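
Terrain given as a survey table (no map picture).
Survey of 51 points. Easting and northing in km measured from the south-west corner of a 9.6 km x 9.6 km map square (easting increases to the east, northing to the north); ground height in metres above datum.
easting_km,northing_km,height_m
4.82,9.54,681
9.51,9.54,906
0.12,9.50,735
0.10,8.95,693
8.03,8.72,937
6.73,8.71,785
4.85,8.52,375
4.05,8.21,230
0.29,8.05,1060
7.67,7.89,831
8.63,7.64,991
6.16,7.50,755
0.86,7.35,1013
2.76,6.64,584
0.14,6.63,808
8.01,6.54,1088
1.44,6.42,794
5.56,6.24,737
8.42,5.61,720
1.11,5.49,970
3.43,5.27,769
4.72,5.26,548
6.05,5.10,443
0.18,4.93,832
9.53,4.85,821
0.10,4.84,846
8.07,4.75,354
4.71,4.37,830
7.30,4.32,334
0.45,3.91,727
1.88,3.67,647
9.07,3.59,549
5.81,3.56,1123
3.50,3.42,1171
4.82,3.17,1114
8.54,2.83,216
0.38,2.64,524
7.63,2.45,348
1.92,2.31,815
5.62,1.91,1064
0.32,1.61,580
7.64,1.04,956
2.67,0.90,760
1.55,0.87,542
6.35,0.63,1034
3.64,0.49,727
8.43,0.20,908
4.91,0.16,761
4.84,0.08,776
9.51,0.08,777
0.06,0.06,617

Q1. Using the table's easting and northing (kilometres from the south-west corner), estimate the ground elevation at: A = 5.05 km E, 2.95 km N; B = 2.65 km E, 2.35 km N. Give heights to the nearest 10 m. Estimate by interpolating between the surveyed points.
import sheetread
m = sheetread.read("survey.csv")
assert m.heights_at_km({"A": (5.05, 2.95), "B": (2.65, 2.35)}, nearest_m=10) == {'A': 1050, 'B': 880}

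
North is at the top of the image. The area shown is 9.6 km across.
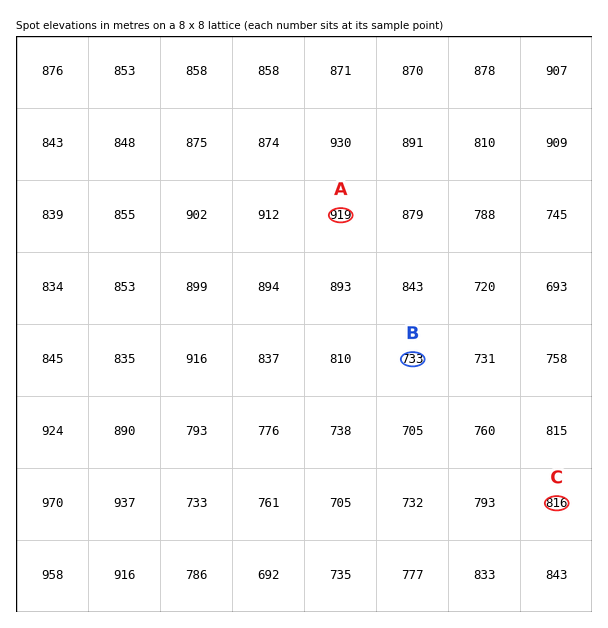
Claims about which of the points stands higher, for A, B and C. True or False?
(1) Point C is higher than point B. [True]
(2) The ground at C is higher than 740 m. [True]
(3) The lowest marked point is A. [False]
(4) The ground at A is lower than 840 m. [False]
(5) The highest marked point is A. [True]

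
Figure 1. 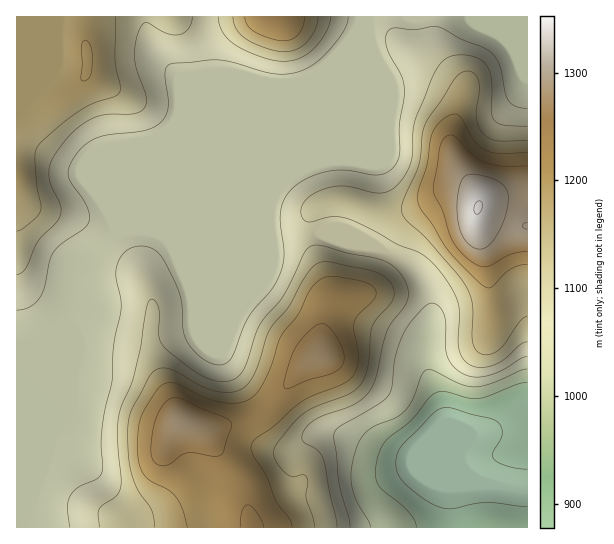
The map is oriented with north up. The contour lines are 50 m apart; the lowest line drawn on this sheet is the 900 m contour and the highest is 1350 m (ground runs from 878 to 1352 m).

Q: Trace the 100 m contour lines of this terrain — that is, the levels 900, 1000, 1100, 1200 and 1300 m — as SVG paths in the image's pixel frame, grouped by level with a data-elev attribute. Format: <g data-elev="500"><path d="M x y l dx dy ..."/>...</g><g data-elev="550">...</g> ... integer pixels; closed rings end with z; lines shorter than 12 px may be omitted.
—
<g data-elev="900"><path d="M527 507l-40-5-13 2-21 5-14-2-16-8-20-17-6-9-1-12 2-10 7-9 29-29 7-5 6-1 43 11 8 4 3 5 1 7-9 19 0 5 4 4 9 4 21 3"/></g><g data-elev="1000"><path d="M370 527l-2-6-11-20-5-15-1-17 5-20 5-11 7-8 9-5 20-8 9-7 7-11 8-22 3-6 3-1 4 0 30 14 14 3 15-3 29-13 8-2"/></g><g data-elev="1100"><path d="M337 527l-14-68-6-9-14-8-1-4 0-4 5-8 8-7 38-14 9-6 7-7 7-14 11-47 5-9 13-17 3-12-1-8-5-10-7-7-8-6-12-4-26-5-32-8-7 2-5 5-22 44-24 30-16 44-5 7-7 3-13 1-14-4-13-8-25-20-5-6-2-6 0-23-1-8-4-6-3-1-2 2-3 9-5 36-7 31-13 29-3 12 0 21 3 39 0 9-5 10-13 8-4 4-1 5 1 13"/><path d="M17 274l4-1 4-3 13-28 18-19 4-8 0-10-9-20-2-12 3-14 11-16 14-14 16-11 13-4 29-1 7-3 3-4 1-11-9-25-2-13 1-19 6-13 3-2 2 0 18 10 13 2 5-2 5-4 3-6 1-6"/><path d="M527 126l-24-1-5-2-4-4-3-8 0-33-3-9-5-7-6-4-8-3-11 0-8 2-10 8-9 16-17 42-1 31-2 9-5 11-8 10-8 7-9 2-35-7-19 2-12 5-7 5-6 7-1 6 1 7 5 4 26-5 9 0 9 3 24 11 22 13 22 9 11 7 16 19 11 20 3 14-1 36 4 9 7 7 11 3 14-3 11-7 15-14 6-2"/><path d="M218 17l1 8 4 8 12 12 27 12 21 4 16-3 14-8 13-17 3-8 2-8"/></g><g data-elev="1200"><path d="M292 527l-2-8-15-19-9-25-13-20-2-5 0-5 5-7 18-12 27-24 12-6 30-12 10-9 4-8 1-9-4-28 0-8 5-8 14-13 3-7-2-7-11-5-32-6-8 2-8 5-7 10-10 22-17 22-10 29-9 19-6 9-7 6-14 3-17-1-15-5-22-12-10-2-8 1-7 7-12 19-4 12-2 23 1 18 3 8 5 7 22 12 7 7 6 12 6 18"/><path d="M527 153l-28 1-13-4-12-9-15-25-4-2-5 1-11 8-6 10-6 32-8 24-2 9 4 11 12 16 15 25 25 26 12 11 4 1 4-2 11-12 9-6 14-4"/><path d="M82 81l3 0 4-3 3-8 0-20-2-6-4-4-3 1-2 5 1 19-1 13z"/><path d="M245 17l2 8 7 6 15 7 14 3 8-2 8-5 4-8 2-9"/></g><g data-elev="1300"><path d="M476 249l6 0 4-2 11-12 8-20 3-20-3-8-8-6-14-5-13-2-6 3-4 8-3 14 0 16 2 13 4 10 6 7z"/><path d="M527 222l-3 1-2 3 3 3 2 0"/></g>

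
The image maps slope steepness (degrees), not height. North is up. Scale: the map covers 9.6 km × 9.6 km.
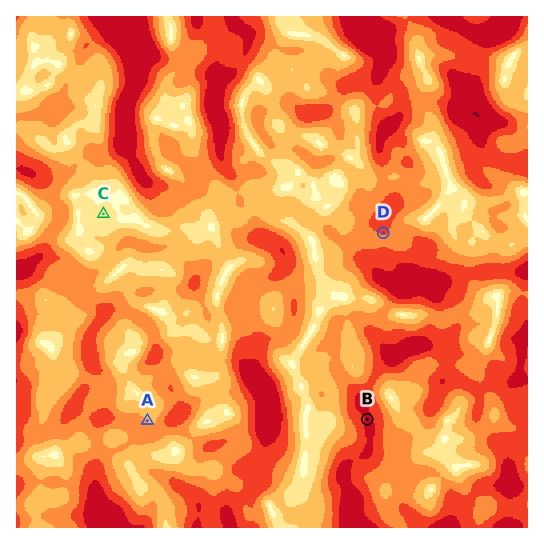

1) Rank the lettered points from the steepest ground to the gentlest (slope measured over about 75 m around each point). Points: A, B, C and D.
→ B D A C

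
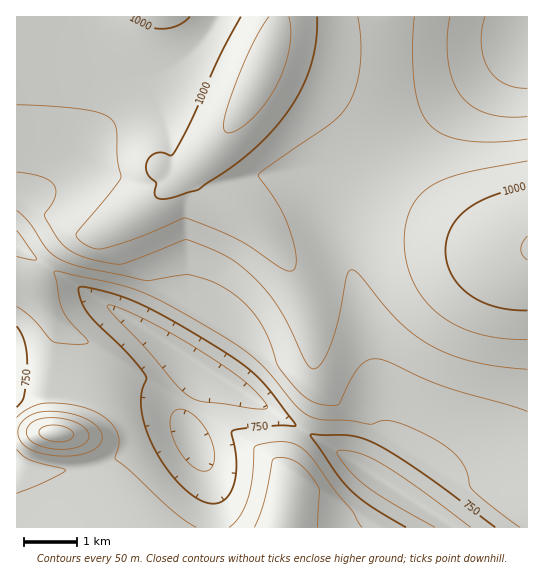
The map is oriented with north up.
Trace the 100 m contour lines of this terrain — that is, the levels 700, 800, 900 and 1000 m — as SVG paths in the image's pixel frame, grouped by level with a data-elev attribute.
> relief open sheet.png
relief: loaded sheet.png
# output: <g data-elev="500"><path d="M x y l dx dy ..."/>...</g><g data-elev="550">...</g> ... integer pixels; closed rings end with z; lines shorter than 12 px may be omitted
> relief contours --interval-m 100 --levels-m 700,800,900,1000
<g data-elev="700"><path d="M435 527l-45-25-24-16-19-18-8-11-2-6 6-1 12 2 24 10 38 25 54 40"/><path d="M199 470l-7-4-7-7-12-20-2-9-1-9 2-7 5-4 8 0 10 6 10 11 6 13 3 14-1 11-6 6z"/><path d="M255 409l-53-7-13-6-12-11-32-38-31-32-7-10 4 0 10 4 37 17 33 19 39 25 24 20 10 11 4 6-3 2z"/></g><g data-elev="800"><path d="M196 527l-23-16-42-39-15-13 3-16-1-9-7-11-10-8-11-6-13-3-30-3-16 4-14 10"/><path d="M362 527l-9-16-18-20-26-37-14-10-14-2-19 2-8 3-2 30-4 21-8 17-11 12"/><path d="M17 449l6 7 7 4 36 10-18 11-31 13"/><path d="M17 306l15 12 21 23 13 3 17 0 4-1 1-2-19-20-7-12-8-38 63 13 30 10 51 27 48 30 21 20 30 35 12 10 12 4 28 1 21 3 12-3 11 0 21 8 25 13 13 9 10 11 5 11 3 13 3 4 47 37"/><path d="M17 231l20 28-4 1-16-4"/><path d="M527 88l-12-1-11-4-9-6-7-8-4-11-3-13 1-15 3-13"/></g><g data-elev="900"><path d="M51 449l16 0 13-3 7-5 2-4-1-4-9-9-16-5-20-1-12 5-3 4-2 4 3 8 8 6z"/><path d="M17 172l24 5 8 3 5 5 2 5-1 7-10 17 0 3 17 26 7 7 10 5 23 7 20 2 64-24 28 10 20 11 21 18 18 20 14 23 18 38 6 8 4 1 6-5 9-17 8-28 9-42 2-5 2-2 4 1 6 5 24 30 14 16 15 13 16 10 20 10 23 7 25 4 29 3"/><path d="M527 139l-33 3-29-2-22-5-13-10-10-16-5-23-2-33 1-36"/></g><g data-elev="1000"><path d="M527 186l-37 11-13 6-11 7-9 9-6 10-4 10-2 11 2 12 4 12 8 11 10 9 12 7 14 6 16 3 16 0"/><path d="M130 17l15 9 17 3 16-4 12-8"/><path d="M241 17l-21 38-28 64-18 34-4 3-7-3-6 0-6 3-4 5 0 10 2 6 7 6-1 11 3 4 12 0 29-9 44-31 31-29 20-27 13-27 8-29 2-29"/></g>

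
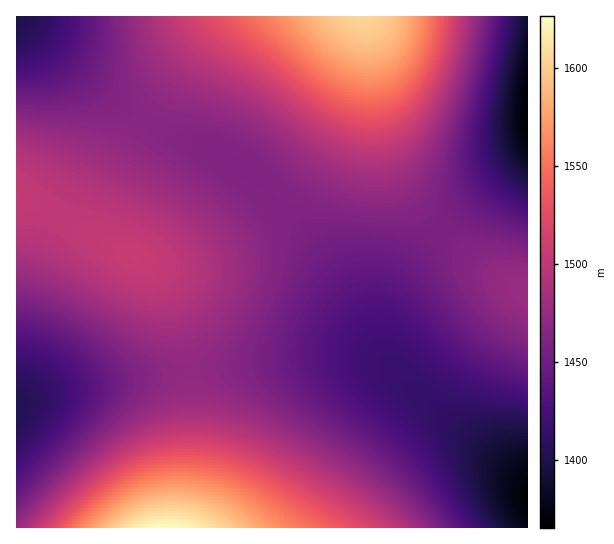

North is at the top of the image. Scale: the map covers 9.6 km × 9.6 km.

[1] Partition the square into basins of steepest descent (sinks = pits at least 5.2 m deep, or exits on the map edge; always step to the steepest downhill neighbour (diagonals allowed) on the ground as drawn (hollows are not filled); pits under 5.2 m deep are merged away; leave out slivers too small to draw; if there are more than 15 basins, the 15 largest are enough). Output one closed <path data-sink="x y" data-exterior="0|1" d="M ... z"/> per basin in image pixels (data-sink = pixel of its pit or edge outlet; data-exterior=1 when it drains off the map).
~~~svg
<path data-sink="527 499" data-exterior="1" d="M365 16l-2 1 0 13-6 25-12 34-24 45-22 31-49 47-47 36-32 15-26 0 12 8 14 22 12 38 5 31 4 48 0 40-4 47-6 31 346-1 0-233-35-19-31-23-29-27-29-39-11-21-10-36-12-90z"/><path data-sink="527 110" data-exterior="1" d="M362 16l-137 1-14 13-24 28-43 65-21 42-16 37-6 21 3 14 13 11 25 13 21 3 20-5 14-7 44-32 58-55 30-44 26-56 8-35z"/><path data-sink="17 409" data-exterior="1" d="M17 199l-1 328 165 1 4-15 6-40 1-63-7-65-6-30-8-22-8-15-13-13-81-44z"/><path data-sink="17 17" data-exterior="1" d="M226 16l-209 0-1 182 31 13 62 32-8-14 3-19 11-28 21-44 43-69 18-24z"/>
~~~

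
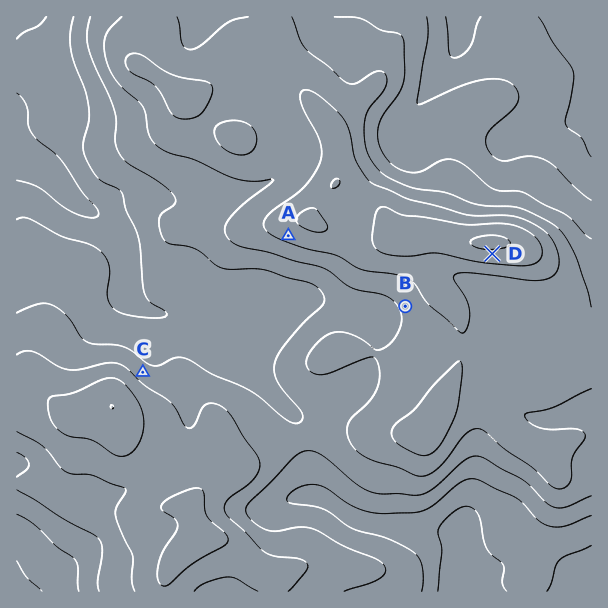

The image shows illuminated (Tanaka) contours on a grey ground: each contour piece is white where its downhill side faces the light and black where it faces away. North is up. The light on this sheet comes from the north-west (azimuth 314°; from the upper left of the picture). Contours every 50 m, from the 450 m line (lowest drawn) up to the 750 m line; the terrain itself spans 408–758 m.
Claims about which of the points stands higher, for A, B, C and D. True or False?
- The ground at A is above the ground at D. False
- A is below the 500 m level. False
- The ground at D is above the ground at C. True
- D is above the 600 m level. True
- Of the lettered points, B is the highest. False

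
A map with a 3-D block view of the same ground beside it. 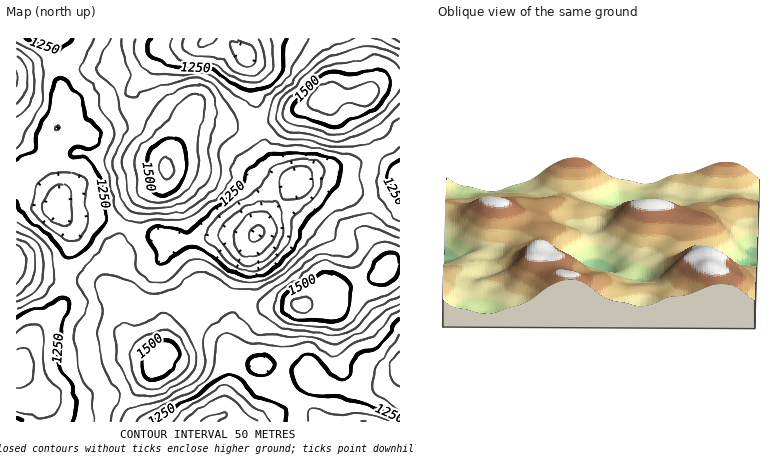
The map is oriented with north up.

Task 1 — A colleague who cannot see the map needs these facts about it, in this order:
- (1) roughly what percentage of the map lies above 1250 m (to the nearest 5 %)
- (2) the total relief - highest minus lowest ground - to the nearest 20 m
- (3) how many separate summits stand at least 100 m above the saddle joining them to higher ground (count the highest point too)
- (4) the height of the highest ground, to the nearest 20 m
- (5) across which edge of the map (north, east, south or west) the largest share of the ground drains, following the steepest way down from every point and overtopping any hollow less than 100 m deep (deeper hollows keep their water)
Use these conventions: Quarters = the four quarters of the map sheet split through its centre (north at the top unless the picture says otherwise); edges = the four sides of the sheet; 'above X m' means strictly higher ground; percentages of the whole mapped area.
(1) Ground above 1250 m makes up about 70 % of the sheet.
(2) Highest minus lowest: about 540 m of relief.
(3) Counting only tops that stand 100 m proud, the map has 6 summits.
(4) The highest point reaches roughly 1580 m.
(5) The largest share of the runoff leaves by the western edge.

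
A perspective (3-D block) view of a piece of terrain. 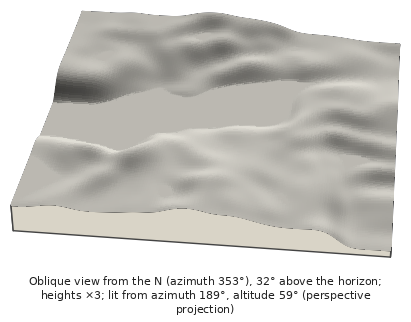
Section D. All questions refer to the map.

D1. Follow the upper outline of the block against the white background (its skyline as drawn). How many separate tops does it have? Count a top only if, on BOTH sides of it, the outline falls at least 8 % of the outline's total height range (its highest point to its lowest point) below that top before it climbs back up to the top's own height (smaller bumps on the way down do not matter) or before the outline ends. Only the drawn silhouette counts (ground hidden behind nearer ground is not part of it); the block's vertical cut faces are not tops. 1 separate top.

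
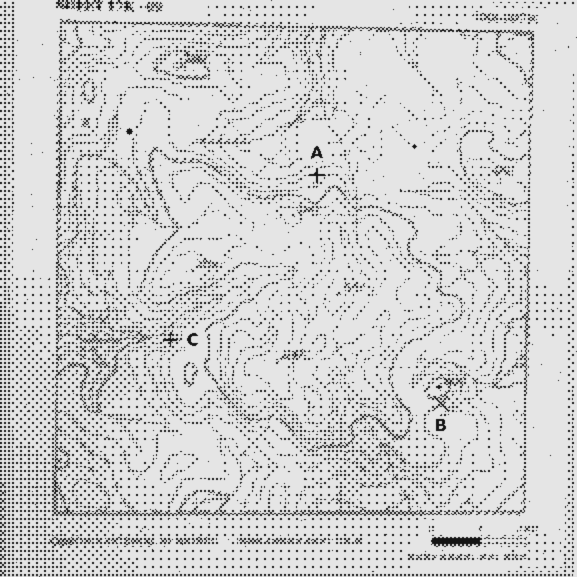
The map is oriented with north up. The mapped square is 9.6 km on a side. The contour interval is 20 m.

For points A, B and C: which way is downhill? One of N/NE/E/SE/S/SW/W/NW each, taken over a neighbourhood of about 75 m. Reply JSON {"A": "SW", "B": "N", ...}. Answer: {"A": "NW", "B": "SE", "C": "NW"}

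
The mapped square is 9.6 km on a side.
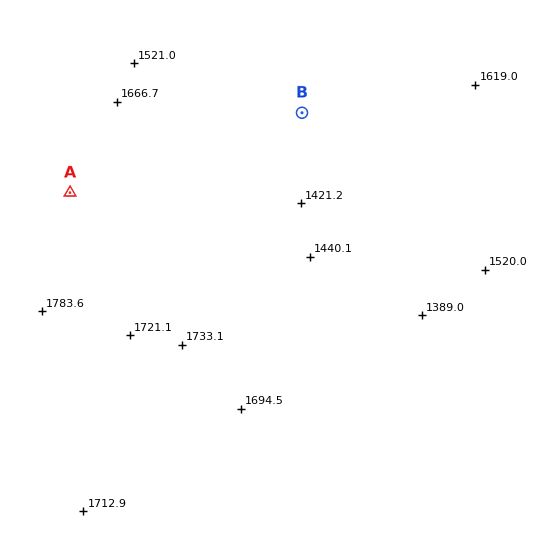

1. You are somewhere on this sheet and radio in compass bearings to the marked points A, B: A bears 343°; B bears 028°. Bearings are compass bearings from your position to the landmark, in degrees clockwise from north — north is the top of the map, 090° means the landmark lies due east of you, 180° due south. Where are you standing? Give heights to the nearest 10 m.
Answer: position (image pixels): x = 139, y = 419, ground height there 1730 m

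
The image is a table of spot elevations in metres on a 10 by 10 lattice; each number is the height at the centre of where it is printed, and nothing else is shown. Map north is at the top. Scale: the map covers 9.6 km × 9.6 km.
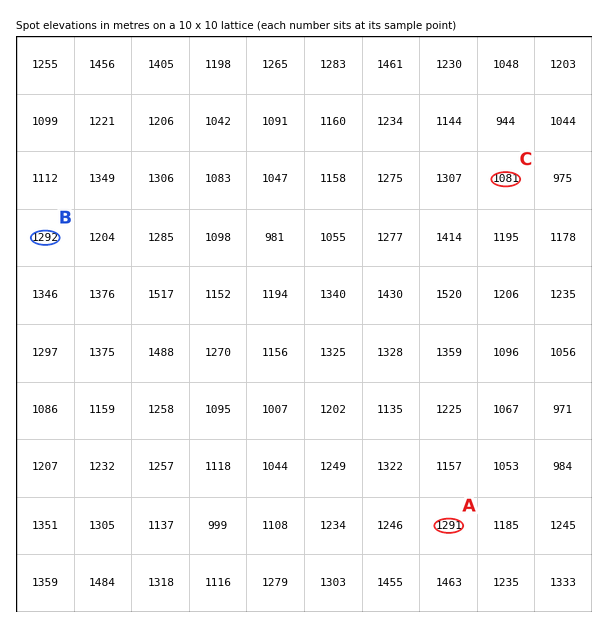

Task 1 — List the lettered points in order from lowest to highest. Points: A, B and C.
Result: C A B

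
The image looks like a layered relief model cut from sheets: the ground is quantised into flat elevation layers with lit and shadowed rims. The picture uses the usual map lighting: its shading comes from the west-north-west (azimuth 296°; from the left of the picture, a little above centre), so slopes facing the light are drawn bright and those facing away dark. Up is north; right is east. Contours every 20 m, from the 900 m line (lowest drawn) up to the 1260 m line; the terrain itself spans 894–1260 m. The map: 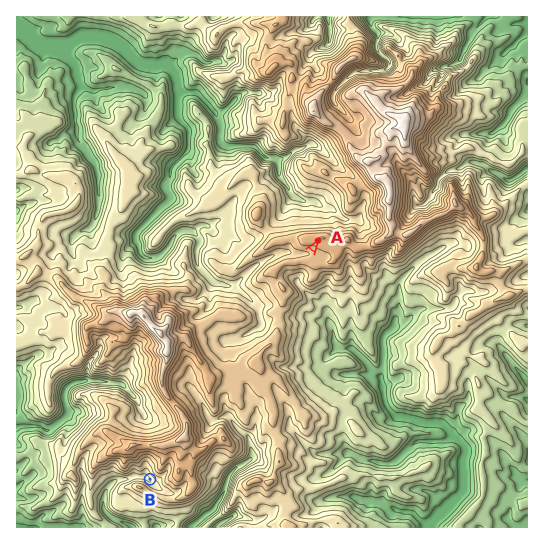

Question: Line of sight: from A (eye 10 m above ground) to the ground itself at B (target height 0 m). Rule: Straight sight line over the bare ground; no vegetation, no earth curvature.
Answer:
no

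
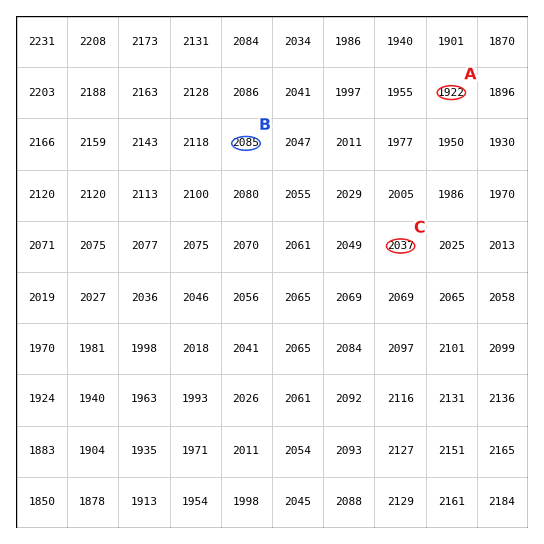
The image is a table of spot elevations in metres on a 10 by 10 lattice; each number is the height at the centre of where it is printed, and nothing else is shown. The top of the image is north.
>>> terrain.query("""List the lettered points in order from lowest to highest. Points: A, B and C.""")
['A', 'C', 'B']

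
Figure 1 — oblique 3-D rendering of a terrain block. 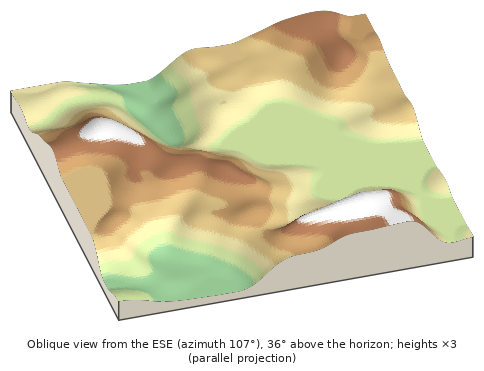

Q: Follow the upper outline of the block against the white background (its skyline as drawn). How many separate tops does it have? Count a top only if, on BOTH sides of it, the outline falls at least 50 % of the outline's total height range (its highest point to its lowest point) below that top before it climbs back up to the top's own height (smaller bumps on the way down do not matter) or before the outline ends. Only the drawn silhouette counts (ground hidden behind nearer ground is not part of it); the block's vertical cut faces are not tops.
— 0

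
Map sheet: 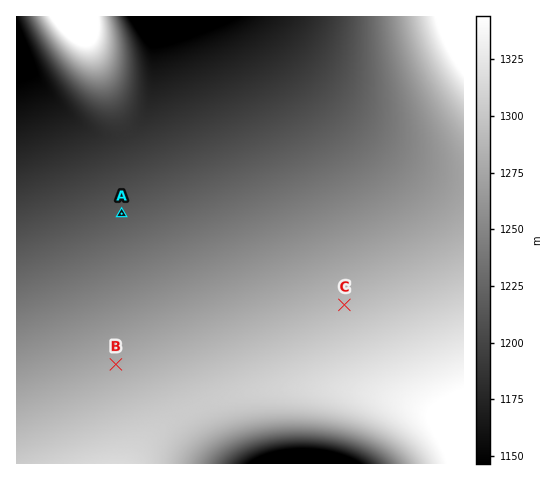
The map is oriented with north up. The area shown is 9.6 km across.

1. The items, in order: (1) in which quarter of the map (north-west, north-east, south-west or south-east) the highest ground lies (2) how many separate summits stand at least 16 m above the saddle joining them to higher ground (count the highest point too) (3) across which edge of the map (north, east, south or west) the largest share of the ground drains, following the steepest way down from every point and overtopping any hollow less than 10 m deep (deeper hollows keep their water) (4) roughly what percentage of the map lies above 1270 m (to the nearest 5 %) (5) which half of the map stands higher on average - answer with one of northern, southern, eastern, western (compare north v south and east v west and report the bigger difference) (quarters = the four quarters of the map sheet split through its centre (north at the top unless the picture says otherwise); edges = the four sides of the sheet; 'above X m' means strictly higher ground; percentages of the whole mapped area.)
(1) The highest point lies in the north-west quarter of the map.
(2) Counting only tops that stand 16 m proud, the map has 3 summits.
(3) The largest share of the runoff leaves by the northern edge.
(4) About 40 % of the map lies above 1270 m.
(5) On average the southern half of the map is the higher ground.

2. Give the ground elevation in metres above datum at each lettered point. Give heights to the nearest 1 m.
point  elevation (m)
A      1217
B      1279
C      1291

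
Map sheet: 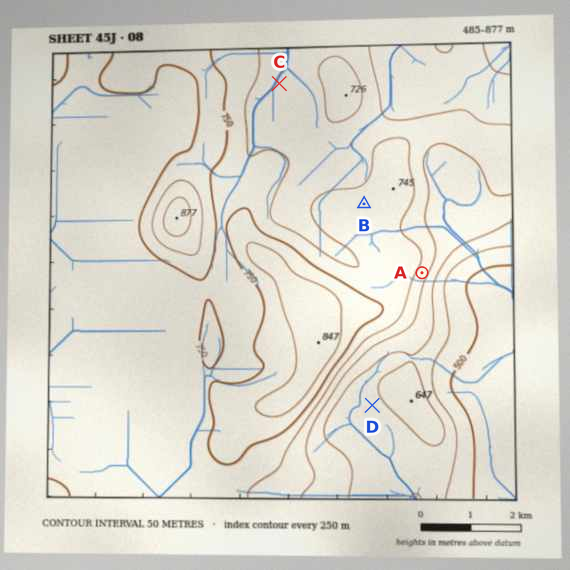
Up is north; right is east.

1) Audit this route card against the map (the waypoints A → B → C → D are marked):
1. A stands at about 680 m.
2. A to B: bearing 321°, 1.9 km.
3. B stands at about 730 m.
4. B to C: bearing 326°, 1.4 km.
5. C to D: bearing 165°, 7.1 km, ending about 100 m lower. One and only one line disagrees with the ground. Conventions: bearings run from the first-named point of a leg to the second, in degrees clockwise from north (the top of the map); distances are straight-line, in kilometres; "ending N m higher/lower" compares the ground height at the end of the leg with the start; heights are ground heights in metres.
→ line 4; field distance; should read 3.2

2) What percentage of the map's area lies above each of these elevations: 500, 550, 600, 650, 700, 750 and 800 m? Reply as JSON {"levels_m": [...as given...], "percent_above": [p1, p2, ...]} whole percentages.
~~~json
{"levels_m": [500, 550, 600, 650, 700, 750, 800], "percent_above": [95, 92, 86, 75, 61, 16, 5]}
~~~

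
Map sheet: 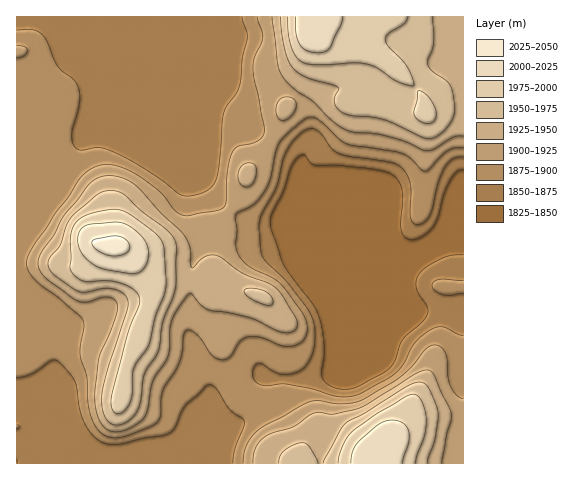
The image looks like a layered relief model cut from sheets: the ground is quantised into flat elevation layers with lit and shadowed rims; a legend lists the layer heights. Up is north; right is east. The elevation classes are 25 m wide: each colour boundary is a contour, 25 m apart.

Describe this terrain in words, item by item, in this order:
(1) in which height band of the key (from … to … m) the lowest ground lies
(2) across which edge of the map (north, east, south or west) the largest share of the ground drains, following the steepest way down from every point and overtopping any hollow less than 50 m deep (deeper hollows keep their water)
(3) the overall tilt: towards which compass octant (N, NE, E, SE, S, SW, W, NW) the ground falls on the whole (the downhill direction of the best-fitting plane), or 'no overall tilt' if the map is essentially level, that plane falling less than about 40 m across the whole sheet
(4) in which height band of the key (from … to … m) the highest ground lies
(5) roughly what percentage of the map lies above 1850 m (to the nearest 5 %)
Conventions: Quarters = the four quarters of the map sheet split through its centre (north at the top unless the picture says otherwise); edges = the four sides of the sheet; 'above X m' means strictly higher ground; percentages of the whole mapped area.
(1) The lowest point is somewhere between 1825 and 1850 m.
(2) Most of the ground drains across the eastern edge.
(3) There is no overall tilt: the best-fitting plane is nearly level.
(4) The highest point is somewhere between 2025 and 2050 m.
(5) Ground above 1850 m makes up about 85 % of the sheet.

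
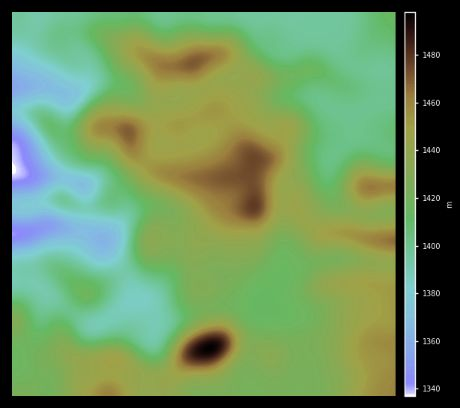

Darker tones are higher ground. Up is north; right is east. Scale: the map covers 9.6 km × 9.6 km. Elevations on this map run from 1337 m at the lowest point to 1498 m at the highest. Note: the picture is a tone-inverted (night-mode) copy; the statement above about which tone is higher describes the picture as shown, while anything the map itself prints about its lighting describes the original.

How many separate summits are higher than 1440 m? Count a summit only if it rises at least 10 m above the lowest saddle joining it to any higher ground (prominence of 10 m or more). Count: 5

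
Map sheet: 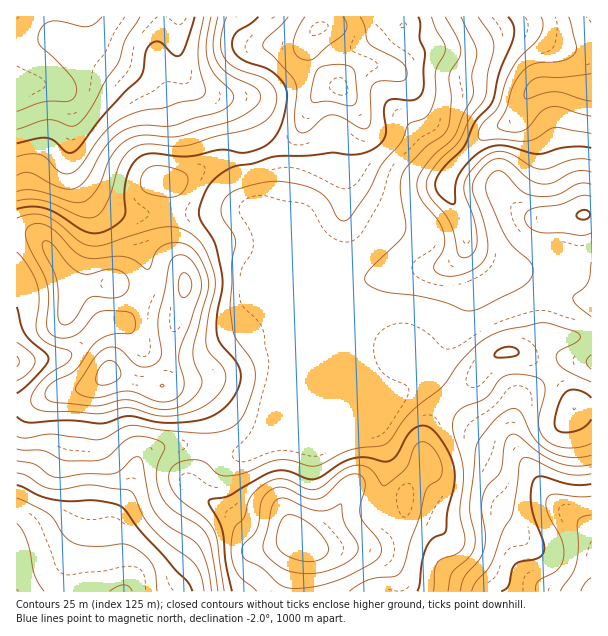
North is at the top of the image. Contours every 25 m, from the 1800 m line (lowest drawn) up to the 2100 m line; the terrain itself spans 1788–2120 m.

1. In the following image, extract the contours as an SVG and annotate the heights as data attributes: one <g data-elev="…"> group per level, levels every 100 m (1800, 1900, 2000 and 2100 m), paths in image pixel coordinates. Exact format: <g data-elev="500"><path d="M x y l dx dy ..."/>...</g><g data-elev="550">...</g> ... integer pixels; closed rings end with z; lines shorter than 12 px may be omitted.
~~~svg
<g data-elev="1800"><path d="M581 591l4-8 6-5"/><path d="M591 101l-33-9-12 1-19 6-2-1-1-3 4-11 9-6 26-1 28-3"/></g><g data-elev="1900"><path d="M472 591l4-9 15-18 12-33 9-15 5-28 2-23 3-6 3-2 6 2 24 11 12 4 12 1 12-1"/><path d="M17 473l9 2 15 10 10 4 12 0 27-4 41 6 4 6 8 19 9 12 13 13 24 17 6 7 6 11 3 15"/><path d="M591 160l-9-1-9 0-24 9-7 1-9-2-18-11-11-4-10 0-9 5-15 16-5 7-1 6 1 9 10 30 2 12 0 9-3 6-4 4-6 2-5-2-8-32-6-9-16-19-2-7-1-6 3-9 8-10 22-23 11-23 13-16 2-6 3-22 5-21 1-9-3-9-13-18"/><path d="M204 17l-6 36 1 15 6 21 0 4-2 4-5 2-19 4-15 5-23 3-21 8-16 13-23 33-10 8-6 1-6-3-12-13-6-3-11-1-13 3"/></g><g data-elev="2000"><path d="M417 591l3-7 2-23 4-13 6-9 11-5 3-3 1-19 8-33-2-15-7-17-12-16-5-4-6-1-6 1-6 4-15 25-7 5-6 0-18-4-12 1-11 5-21 14-7 2-8-1-19-7-12 0-12 5-35 20-18 4-1 4 10 17 4 10 3 32 6 28"/><path d="M17 417l6 4 7 2 38-3 34 3 27-7 29 6 19 1 18-2 12-3 11-5 9-7 11-17 3-15-4-11-16-19-4-9 0-20 5-25 1-11-8-34-16-29 1-9 6-16 5-8 7-7 10-7 8-3 16-2 26-8 30 0 25-3 15 2 11-1 10-3 9-5 6-6 2-6-2-23 2-9 7-3 21 1 6-4 3-6 2-37-5-14 0-15-2-7"/><path d="M591 398l-5-5-8-3-6 0-6 2-4 4-4 9-3 20 1 4 4 3 10 0 13-4 8-9"/><path d="M496 357l19-1 3-2 1-3-6-4-9 0-9 6-1 3z"/><path d="M17 307l4 19 4 7 6 8 14 12 4 6-3 6-8 9-12 13-9 6"/><path d="M580 219l5 0 4-1 1-3-1-3-5-2-5 2-3 4z"/><path d="M258 17l-22 16-3 6-1 6 2 6 5 6 7 5 24 8 9 8 7 9 1 12-4 21-6 14-8 9-11 6-13 4-23-3-33 6-36-3-12 3-8 8-6 13-3 14 1 19-1 6-8 9-15 8-9 0-8-2-27-17-12-6-13-1-15 2"/></g><g data-elev="2100"><path d="M304 561l10 0 9-3 5-6 0-7-8-12-10-9-14-8-9-1-5 4-3 8-3 12 1 7 4 5 6 5z"/><path d="M98 384l10 0 11-6 2-3-1-4-6-9-7-1-6 5-5 12z"/><path d="M182 297l3 1 3-3 4-8-2-9-5-5-4 2-3 7 1 9z"/></g>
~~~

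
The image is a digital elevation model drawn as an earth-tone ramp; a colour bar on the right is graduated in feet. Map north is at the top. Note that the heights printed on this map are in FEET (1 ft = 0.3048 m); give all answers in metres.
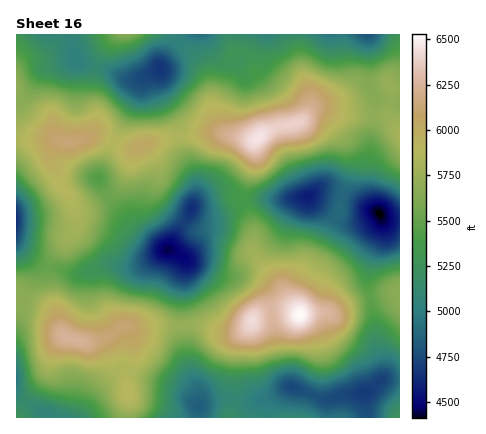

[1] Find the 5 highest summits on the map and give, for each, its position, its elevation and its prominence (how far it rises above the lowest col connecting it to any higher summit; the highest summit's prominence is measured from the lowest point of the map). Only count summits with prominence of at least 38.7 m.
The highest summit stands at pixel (300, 314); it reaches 1990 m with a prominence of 645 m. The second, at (258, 138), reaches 1972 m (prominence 293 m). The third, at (252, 320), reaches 1963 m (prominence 48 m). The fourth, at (80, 340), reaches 1904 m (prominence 159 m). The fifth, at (68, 142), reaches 1871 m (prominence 91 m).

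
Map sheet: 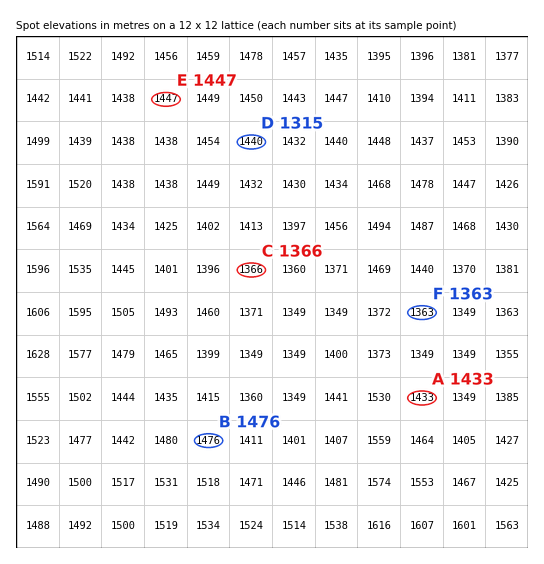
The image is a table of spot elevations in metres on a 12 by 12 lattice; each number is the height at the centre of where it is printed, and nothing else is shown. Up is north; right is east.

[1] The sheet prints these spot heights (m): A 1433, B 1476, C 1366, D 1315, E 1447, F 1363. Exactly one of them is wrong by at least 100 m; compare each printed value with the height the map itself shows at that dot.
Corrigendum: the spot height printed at D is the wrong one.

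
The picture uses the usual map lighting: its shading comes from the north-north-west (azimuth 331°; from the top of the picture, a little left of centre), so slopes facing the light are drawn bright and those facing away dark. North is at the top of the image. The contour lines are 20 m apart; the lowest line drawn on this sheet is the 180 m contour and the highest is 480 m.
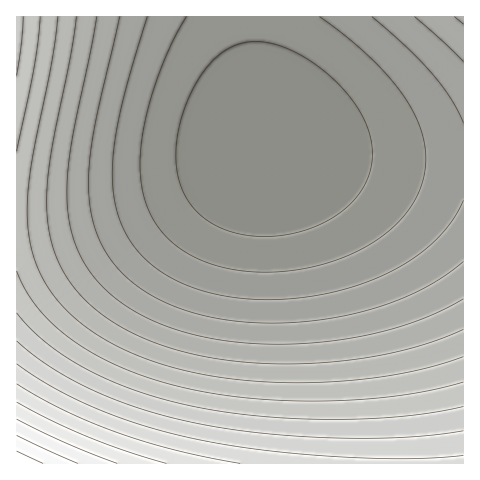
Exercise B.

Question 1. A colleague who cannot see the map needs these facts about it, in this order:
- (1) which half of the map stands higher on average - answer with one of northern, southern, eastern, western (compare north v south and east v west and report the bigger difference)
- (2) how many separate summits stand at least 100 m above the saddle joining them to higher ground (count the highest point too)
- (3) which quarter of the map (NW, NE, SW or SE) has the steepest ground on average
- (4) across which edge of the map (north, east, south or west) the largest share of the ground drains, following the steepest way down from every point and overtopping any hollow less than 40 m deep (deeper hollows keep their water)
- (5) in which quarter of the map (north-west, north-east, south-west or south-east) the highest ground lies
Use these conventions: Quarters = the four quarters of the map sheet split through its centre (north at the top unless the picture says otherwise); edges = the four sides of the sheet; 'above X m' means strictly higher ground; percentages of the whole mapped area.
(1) On average the southern half of the map is the higher ground.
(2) There is 1 summit with 100 m or more of prominence.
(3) Slopes are steepest in the south-west quarter.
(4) Drainage is mainly to the north: more ground falls towards that edge than towards any other.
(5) The highest point lies in the south-west quarter of the map.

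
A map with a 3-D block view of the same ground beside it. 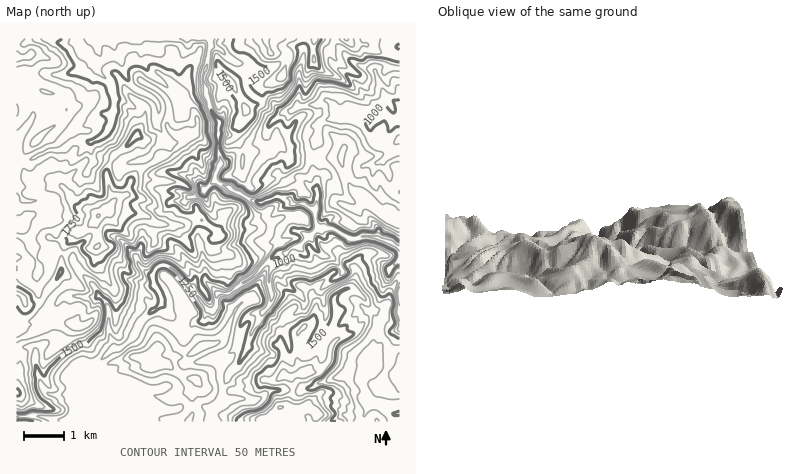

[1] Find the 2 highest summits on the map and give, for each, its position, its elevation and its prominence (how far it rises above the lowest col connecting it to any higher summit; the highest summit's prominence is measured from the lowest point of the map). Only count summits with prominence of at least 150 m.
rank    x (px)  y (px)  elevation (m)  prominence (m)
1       98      216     1904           1020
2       280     408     1703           401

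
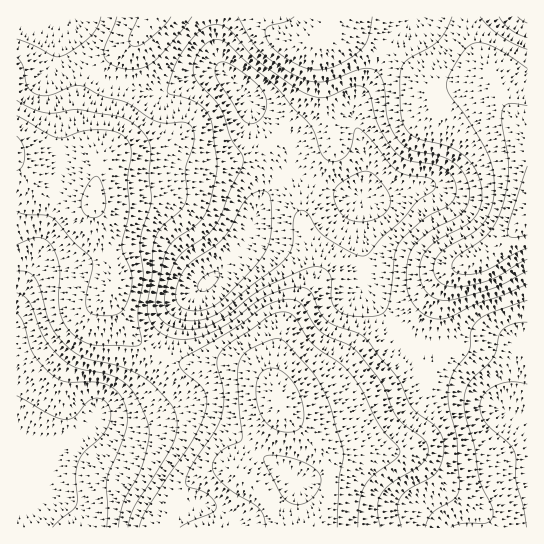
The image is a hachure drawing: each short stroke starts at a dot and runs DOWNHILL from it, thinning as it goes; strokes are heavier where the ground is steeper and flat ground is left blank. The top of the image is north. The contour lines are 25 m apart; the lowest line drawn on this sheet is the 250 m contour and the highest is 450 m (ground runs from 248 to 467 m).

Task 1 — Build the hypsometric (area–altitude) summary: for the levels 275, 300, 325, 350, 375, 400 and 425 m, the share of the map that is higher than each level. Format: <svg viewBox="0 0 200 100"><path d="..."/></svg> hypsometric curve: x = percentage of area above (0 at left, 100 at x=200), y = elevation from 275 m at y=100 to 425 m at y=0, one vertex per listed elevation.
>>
<svg viewBox="0 0 200 100"><path d="M184 100l-26-17-26-16-30-17-29-17-29-16-28-17"/></svg>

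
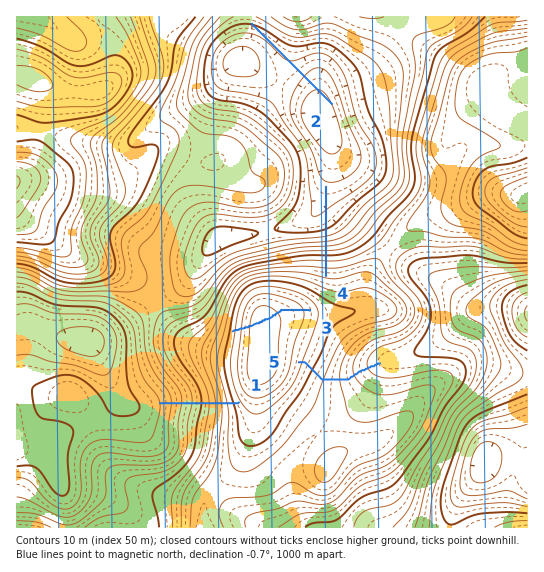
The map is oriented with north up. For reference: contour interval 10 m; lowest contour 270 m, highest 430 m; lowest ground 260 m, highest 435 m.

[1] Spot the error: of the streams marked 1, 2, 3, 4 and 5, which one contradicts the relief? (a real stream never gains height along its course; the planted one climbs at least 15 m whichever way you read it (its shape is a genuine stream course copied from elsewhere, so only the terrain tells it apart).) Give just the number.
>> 3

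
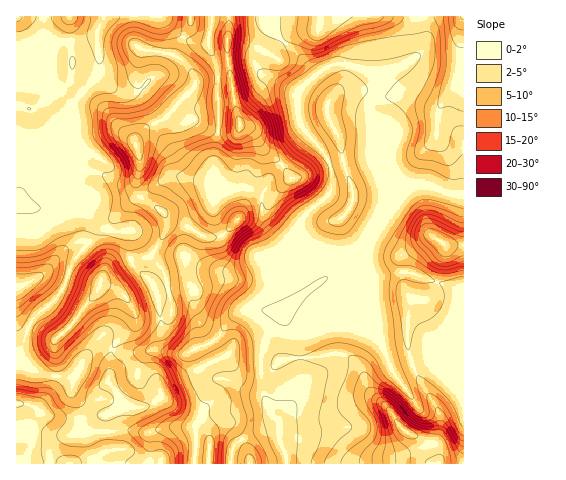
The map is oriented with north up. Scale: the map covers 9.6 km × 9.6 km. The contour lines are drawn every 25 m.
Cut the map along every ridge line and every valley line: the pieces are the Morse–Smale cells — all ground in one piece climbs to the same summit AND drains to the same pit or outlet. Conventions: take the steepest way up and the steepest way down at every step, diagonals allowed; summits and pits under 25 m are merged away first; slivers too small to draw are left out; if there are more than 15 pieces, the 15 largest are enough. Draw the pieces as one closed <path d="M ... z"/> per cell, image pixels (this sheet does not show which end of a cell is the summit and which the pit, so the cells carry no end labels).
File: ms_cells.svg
<path d="M173 113l-30 17-8 13 5 15 0 11-4 12 1 9 9 12 18 12 3 14-7 15-10 13-17 3-1 3 23 25 3 11 4 32 5 11 15 12 12-3 10 19 7 7 17 4 16 9 14 4 6 5-4-30 1-12 5-14 14-21 0-6 7-5 5 0 21 10 10 0 16-4 14-6 6-5 5-22-24-8-8 0-14 8-14-25-13-10-19 7-13 1-28-12-8-9-10-26 3-19-2-39 4-19-23-11-13-2z"/><path d="M463 291l-8 16-6 19 0 24-10 9-11 1-30 12-6-2-11-28-17-28-3-12-11 9-27 9-15-1-16-9-11 4-4 12-14 22-3 20 3 24 5 15 12 17 0 17 6 12 1 10 176 1z"/><path d="M160 16l-56 1-8 18 4 24-4 16-22 28-6 22-5 4-15 5-16 18-2 17-13 32 21 7 38-3 7 3 21 20 14 4 9-1 3 5 1 24 19-4 10-13 7-15-3-14-18-12-9-12-1-9 4-12 0-11-5-14 1-5 11-12 18-8 31-35-1-8-6-9-13-12 7-17z"/><path d="M194 350l-11 4-26-4-25 3-10 0-10-3-4 32 12 15 10 9-6 1-19 8-37 5-22-5-18-11-11-1-1 60 178 1 2-39 6-9 5-2 23-1 29-10 9 3-5-11-19-6-16-9-14-2-6-4z"/><path d="M428 185l-16 0-11 7-27 35-9 23-1 33-4 17 1 8 19 32 13 32 35-12 11-1 10-9 0-24 2-10 13-25 0-95-16-3z"/><path d="M343 64l-11 1-10 5-25 24 3 28 6 11 19 21 7 19 0 13-3 9-26 22-14 31 15 10 14 25 14-8 8 0 24 6 0-23 3-17 12-21 22-28-13-24-2-18-14-40 6-25 0-10-4-3z"/><path d="M463 16l-45 0-1 13 4 11-1 13-20 14-24 7 2 11-6 20 1 11 11 25 4 27 14 23 10-6 16 0 20 8 16 2z"/><path d="M265 16l-37 1-1 40 13 69-6 6-16 0-4 19 2 38 28-1 11 3 7 7 8-22 27-26 11-14-10-18-1-24-4-4-31-17-6-7 2-7 12-26z"/><path d="M91 217l3 7 0 10-3 7-17 18-14 34-29 28-8 21-5 19 25 13 21 4 11-2 11-20 8-8 8-2 10 4 6-9 17-19-1-11-8-14-8-7-18-7 10-13 20-11-1-27-25-4z"/><path d="M103 16l-58 0 0 27-6 13-6 8-17 0 1 138 13-33 2-17 16-18 15-5 5-4 6-22 22-28 4-15-4-25z"/><path d="M417 16l-151 0 0 4 6 9 38 38 5 7 21-10 14 1 28 8 22-6 20-14 1-13-4-11z"/><path d="M19 202l-3 0 1 159 14-40 29-28 14-34 14-15 6-10 0-10-3-7-11-11-9-1-33 3z"/><path d="M102 346l-8 2-8 8-9 19-4 3-30-4-23-13-3 0-1 42 16 3 17 10 19 4 37-5 19-8 6 0-22-25 4-32z"/><path d="M308 135l-11 15-23 22-12 23 0 15 5 11 23 26 13-30 26-22 3-9-2-22-7-13z"/><path d="M244 188l-28 1-2 3 0 24 9 19 12 11 24 10 13-1 16-7 1-4-22-23-5-11-1-14-6-5z"/>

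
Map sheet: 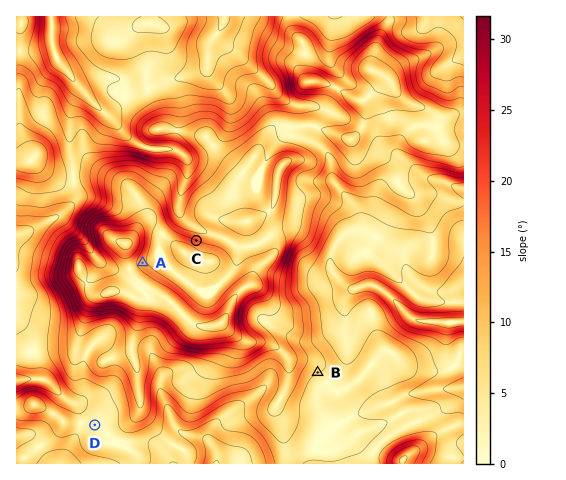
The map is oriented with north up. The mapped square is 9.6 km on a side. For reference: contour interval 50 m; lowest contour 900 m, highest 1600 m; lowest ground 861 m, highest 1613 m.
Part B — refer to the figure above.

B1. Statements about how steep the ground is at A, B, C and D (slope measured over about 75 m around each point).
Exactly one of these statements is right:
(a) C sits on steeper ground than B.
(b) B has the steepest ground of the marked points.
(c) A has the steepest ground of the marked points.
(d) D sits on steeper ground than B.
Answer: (a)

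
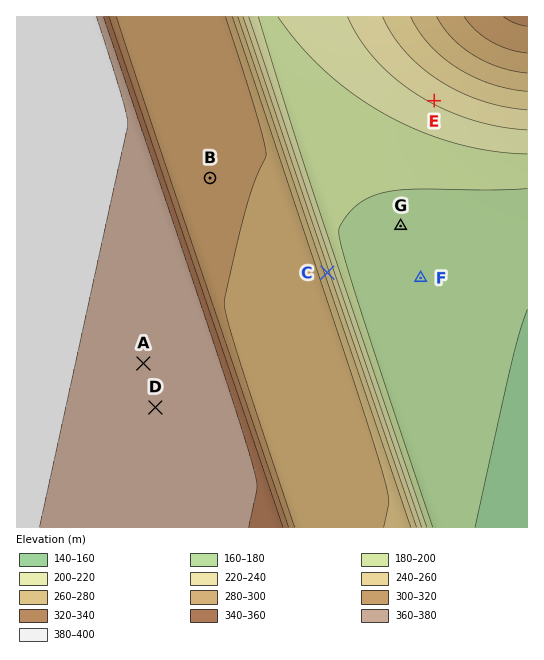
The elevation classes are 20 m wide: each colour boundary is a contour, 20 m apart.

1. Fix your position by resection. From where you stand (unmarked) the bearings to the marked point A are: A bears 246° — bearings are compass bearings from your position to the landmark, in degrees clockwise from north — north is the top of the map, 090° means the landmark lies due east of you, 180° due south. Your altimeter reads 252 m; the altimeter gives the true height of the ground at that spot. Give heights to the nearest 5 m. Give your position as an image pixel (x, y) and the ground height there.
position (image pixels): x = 329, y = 281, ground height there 250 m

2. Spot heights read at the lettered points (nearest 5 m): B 305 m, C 250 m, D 370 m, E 225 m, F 170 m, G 175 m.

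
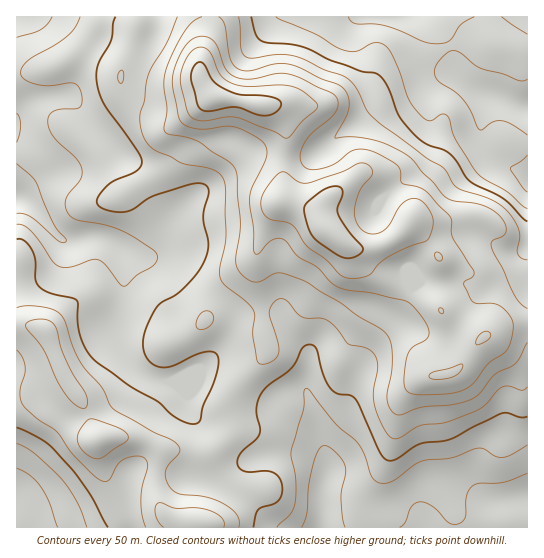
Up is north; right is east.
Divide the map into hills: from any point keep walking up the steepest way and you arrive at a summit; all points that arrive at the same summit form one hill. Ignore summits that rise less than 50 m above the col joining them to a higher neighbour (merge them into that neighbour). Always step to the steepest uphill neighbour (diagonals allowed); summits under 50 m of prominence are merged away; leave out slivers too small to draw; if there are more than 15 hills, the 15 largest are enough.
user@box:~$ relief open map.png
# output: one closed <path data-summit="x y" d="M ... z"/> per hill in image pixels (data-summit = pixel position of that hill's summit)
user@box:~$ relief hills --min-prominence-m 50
<path data-summit="330 233" d="M527 16l-100 0 21 26 7 28 4 9-6-4-16 1-20 15-38 14-10 11-32 20-23 19-8 2-23 0-24-4-18 0-34 34-24 20-14 16-6 12 0-14-14-20-16-31-37-41 37-31 3-5 3-22 17-36 4-18-143-1-1 266 13 1 10-3 12-7 10-15 3-9-1-9 7 1 16-4 13 0 10 3 11 9 3 6 1 39-7 32 2 16 9 20 11 11 14 7 21 3 14 14 0 10 4 7 13 7 50-2 23-10 17 0 14 4 6 6 5 15 7 23 0 14-2-6-8-8-28-5-32 5-9 9-1 23 4 9 13 17 15 13 248 0z"/><path data-summit="214 98" d="M426 16l-265 0-5 19-17 36-3 22-3 5-37 31 37 41 16 31 14 20 0 14 6-12 14-16 24-20 34-34 18 0 24 4 23 0 8-2 23-19 32-20 10-11 38-14 20-15 16-1 5 2-10-35z"/><path data-summit="97 441" d="M99 237l-13 0-16 4-7-1 1 9-3 9-10 15-12 7-23 3 0 244 110 1 3-54 10-7 22 1 26 11 34 1 12-5 20-16 20-6 16-1 28 5 8 8 2 6 0-14-7-23-5-15-6-6-14-4-17 0-23 10-50 2-13-7-4-7 0-10-9-10-8-6-22-2-10-6-11-11-11-27 7-41-1-39-8-11z"/><path data-summit="201 522" d="M251 460l-18 15-12 5-34-1-33-12-19 1-6 6-1 7-1 46 151 1-14-13-16-22-1-22z"/>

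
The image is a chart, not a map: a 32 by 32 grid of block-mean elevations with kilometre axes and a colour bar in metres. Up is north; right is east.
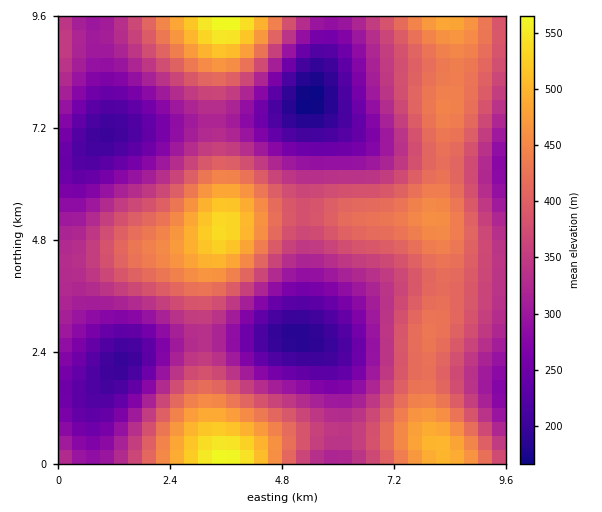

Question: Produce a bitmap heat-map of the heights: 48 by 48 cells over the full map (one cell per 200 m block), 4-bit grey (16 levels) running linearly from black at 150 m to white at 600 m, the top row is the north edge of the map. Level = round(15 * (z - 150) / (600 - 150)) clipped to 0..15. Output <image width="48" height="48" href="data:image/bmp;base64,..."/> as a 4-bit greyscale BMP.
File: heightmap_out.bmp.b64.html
<image width="48" height="48" href="data:image/bmp;base64,Qk32BAAAAAAAAHYAAAAoAAAAMAAAADAAAAABAAQAAAAAAIAEAAATCwAAEwsAABAAAAAAAAAAAAAAABEREQAiIiIAMzMzAERERABVVVUAZmZmAHd3dwCIiIgAmZmZAKqqqgC7u7sAzMzMAN3d3QDu7u4A////AGVVVWd4mrzd7u7cuph2ZWZniZq7zLuph2VERVZ4mrzd3u3cuph3ZmZ3iaq8zLuph1RERFZ4mrzN3d3MupiHdmd4iau8zLqodlRDRFZomrvM3czLqpiHdmd4iau7u7qYdkQzNEVniau8zMu6qZh3dmZ3iaq7u6mHZUMzM0RWeJq7u7qpmId2ZmZniZqrqph2VUMyIzRFeJqqqqmYh3ZmVVVmeJqqqZh2VDMyIiNFZ4maqZiHdmVVVEVWeImqmYdlVEMyIiI0VniZmIdmVVRERERVZ4mZmIdlVEMyIiIjRWeIh3ZVREMzMzNFZ4mZmIdlVEQzIiIjRWZ3d2VEMzIiIjNFZ4iZmIdlVEQzIiIiNFZnZlRDIiIiIiM0Z4iZmYdmVVRDMiIjNFZmZlQyIhEREiM0Z4mZmYd2ZVRDMyIjRFZmZVQyIREREiNFZ4mZmYh2ZVVEQzM0RVZmZlQyIRERIiNFZ4iZmZh3ZlVUREREVWZ3ZlRDIiIiIjNFZ4iZmZiHZmVVVVVVZnd3d2VEMiIiMzRFZ3iZmZiHdmZVVmZmd4iIiHZVQzMzM0RVZniJmZiHdmZmZnd3iImZmYdmVEMzREVVZniJmZiHdmZmd3iImZmqqpiHZURERVVWZ3iJmZiHdmZmd4iZmqqru6qYdlVVVWZmZ3iJmZmHdmZneImZqqu7y7qph2ZVZmZ3d4iJmZmHdmZneJmaqru8zMuph3ZmZ3d3iIiZmZmIdmZneJmaqrvM3cy6mHd3d4iIiJmaqqmIdmZmeImZqrvM3dy6mId3iIiZmZmqqqmHdlVmd4iZmqvM3dzLqYiIiJmZmZqqqqmHZlVWZ3iJmaq83dzLqYiIiJmZmZqqqqmHZVRVZneIiZq8zMy6qYiIiJmZmZqqqqmHZUREVWZ3eJmrzMu6mIh4iIiIiZmqqpmHZURERVZmd4mau7upmHd3d3d4iImZqZh2VDMzREVVZniZqqqZh3ZmZnd3d3iZmZh2VDMzM0RFVmeImZmIdmZVVVVWZneJmZh2VDMiIzNERWZ4iIh3ZVVERERVVmeImZh2VDMiIiMzRFZnd3dmVERDM0REVWeImZh2VEMiIiIzNFVmZmZVQzMzMzM0RWeJmZmHZUMiIiIjNEVWZmVUMyIiIiM0RWeJmZmHZUMyIiIjNEVWZlVEMiEREiM0VmeJqqmIZVQyIiIzRFVWZlVDMhERESM0VniZqqmYdlQzMjM0RVVmZmVUMhEAESNEVniZqqmYdmVDMzNEVWZ3d3ZUMhEAESNFZ3iZqqqYdmVEQ0RFVmd4iIdlQyERESNFZ3iZmqmYh2VUREVVZ3iJmZh2VDIREiNFZ3iZmqmZh2ZVRVVmd4maqqmXZTIhEjNFZ3iJmqqZh3ZVVVZneJqru7updkMiIjRVZ3iJmqqZiHZVVWZ3iaq8zMy6h1QzMzRWZ4iZqqqpmHZlVWZ4mavM3d3LmGVEM0RWd4maqqqpmHZVVWd4mrzN3u3cqXZUREVWeImqu7uqmHZVVWeImrzd7u7cuodlVVVneJqru7uqmA=="/>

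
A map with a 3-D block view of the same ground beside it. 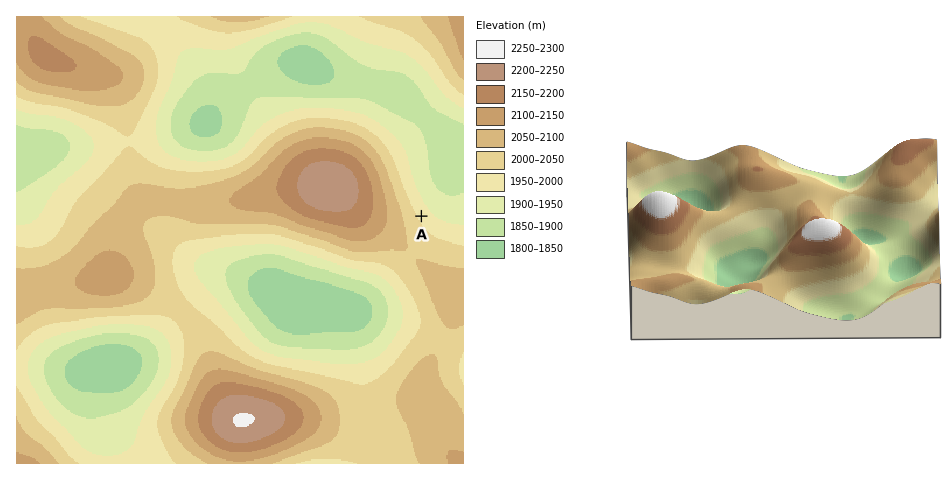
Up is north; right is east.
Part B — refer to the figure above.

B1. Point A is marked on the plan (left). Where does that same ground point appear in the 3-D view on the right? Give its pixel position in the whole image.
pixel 802 290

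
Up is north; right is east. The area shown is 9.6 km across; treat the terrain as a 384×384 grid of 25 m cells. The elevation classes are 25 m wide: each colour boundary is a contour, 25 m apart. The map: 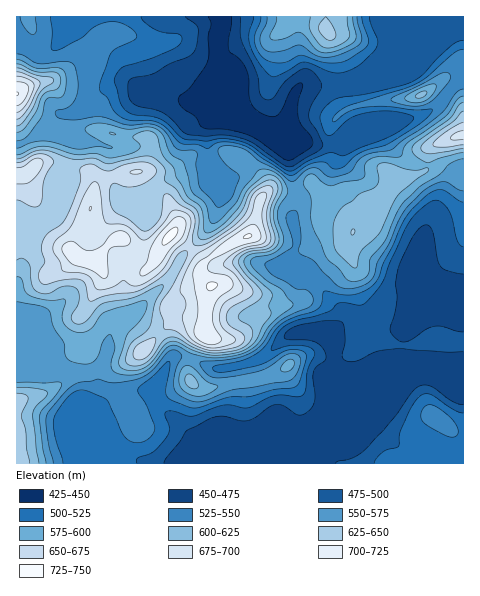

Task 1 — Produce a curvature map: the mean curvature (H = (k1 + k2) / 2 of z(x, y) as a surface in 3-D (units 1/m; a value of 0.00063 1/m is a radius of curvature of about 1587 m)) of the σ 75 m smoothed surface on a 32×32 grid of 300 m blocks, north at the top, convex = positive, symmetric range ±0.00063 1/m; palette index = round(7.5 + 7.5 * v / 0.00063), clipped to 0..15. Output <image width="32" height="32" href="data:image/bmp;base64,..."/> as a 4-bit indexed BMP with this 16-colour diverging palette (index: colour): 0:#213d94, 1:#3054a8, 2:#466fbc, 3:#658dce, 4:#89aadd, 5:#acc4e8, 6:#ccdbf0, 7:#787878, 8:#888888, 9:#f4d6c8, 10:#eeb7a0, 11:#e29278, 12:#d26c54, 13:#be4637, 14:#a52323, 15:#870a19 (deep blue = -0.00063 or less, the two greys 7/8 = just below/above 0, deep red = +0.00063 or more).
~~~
<image width="32" height="32" href="data:image/bmp;base64,Qk12AgAAAAAAAHYAAAAoAAAAIAAAACAAAAABAAQAAAAAAAACAAATCwAAEwsAABAAAAAAAAAAlD0hAKhUMAC8b0YAzo1lAN2qiQDoxKwA8NvMAHh4eACIiIgAyNb0AKC37gB4kuIAVGzSADdGvgAjI6UAGQqHAKl3d4dmZnd3d3l3mYmXd2epVnd2mYdnd3d4d3ZoiHZ4qVZ3aKqXZmZnd3Z3domIqJZFd3ioVYVWhmeHd3dnq7jLpEZ5lneaZodGmHd3ZpuEibpodkNa/ey6iZZnd3Z4VlVnh3mVCeQVm82DeHd3Znd3eKla/hEgIQB/2HiWZ3Z3d3dnVb9xn//nBHdnqZiZmXd3l2Znqc6Yq0A1Z4d3eId2athUR5iKY1nIZmaId3d3ZWV6ZkLIanZ3i9tlZ3d3d2ykSqm0KYvM25eGeoZXd3dKuVi2vVO5m2RFZXnbVnd3Z1nMhInAi3MANneJmGR3eHechpiH5kf/rbV3iomUZ3mHeIWOg89wXP+UaIqptVd5d2WqZlRO5BWcM2mIiKdFaWl1jWV2eYdEn0RZh3mpZFiJZmxmZqlFRH/2ioqIqZVJqVdrisp3dWZI9NxYZrq7ep+rvGm7mJRpu1Brdb3GV1MYhTQiN4bJ79QmM3RXec63Y0Z5zc/VNFMld1alZDaK77VneYVIZWZmd3d610VBE2rVN1aGRWZ3d2iFeZzbqYIc+Fl3h1Z3d3dqpWd2Z6z/Nuz5eHVnd4d3WJY1ZlVCGcaBaImHiHZ3d0iZRnh2d1WZVkaJh4mZl2ZrmGu3eGd1ampnaJmZmqdXfMlb3bd3d2eJZ3d3dlaIVmaZappUZ3d3"/>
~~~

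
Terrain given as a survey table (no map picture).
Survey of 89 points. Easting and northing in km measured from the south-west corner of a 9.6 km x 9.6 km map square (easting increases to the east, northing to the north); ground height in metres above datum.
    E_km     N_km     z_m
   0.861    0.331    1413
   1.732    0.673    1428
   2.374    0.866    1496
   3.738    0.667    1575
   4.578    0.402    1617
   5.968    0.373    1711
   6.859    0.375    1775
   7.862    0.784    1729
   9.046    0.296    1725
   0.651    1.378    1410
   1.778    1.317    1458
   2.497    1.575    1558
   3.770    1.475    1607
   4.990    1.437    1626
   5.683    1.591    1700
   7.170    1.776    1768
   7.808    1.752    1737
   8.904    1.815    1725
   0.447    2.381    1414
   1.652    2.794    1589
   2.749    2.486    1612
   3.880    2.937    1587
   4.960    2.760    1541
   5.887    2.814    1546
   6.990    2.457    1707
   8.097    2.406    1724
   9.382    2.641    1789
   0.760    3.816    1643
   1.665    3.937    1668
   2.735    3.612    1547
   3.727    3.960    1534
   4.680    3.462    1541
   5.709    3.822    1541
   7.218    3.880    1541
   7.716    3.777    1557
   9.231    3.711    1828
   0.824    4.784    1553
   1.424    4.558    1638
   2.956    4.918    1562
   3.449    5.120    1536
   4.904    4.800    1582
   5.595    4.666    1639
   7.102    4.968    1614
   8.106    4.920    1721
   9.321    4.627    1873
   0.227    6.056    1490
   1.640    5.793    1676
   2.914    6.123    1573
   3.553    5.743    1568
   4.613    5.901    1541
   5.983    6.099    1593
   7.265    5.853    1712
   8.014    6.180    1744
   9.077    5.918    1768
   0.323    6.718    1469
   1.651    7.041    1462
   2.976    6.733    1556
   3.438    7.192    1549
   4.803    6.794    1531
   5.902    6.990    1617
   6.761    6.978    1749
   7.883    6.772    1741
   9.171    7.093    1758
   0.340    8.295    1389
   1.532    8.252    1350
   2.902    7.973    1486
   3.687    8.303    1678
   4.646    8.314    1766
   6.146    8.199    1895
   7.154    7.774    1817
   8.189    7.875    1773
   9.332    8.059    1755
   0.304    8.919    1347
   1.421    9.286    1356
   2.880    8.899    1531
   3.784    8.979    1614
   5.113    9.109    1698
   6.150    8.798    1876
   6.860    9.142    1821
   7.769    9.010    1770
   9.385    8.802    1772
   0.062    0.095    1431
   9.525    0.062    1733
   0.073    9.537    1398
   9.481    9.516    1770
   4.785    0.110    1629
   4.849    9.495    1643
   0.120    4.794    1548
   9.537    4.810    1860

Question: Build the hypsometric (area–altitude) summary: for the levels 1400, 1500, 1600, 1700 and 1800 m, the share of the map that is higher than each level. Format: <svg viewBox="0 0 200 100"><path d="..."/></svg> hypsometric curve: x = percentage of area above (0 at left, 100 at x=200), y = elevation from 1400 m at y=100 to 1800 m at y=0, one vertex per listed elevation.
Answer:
<svg viewBox="0 0 200 100"><path d="M190 100l-21-25-64-25-40-25-53-25"/></svg>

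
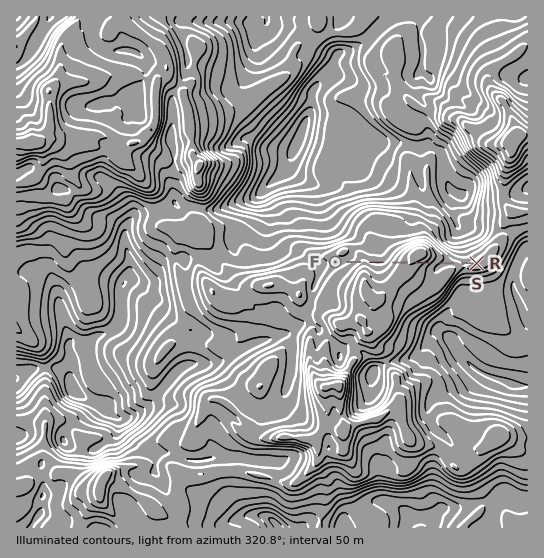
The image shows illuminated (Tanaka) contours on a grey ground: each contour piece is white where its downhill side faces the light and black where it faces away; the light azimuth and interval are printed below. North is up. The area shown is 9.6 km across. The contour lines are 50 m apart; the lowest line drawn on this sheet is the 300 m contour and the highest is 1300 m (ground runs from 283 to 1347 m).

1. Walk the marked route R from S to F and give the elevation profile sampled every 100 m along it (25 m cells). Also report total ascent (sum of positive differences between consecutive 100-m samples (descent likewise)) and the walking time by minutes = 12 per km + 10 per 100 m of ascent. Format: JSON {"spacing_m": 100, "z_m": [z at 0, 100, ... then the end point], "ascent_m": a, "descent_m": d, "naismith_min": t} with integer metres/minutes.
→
{"spacing_m": 100, "z_m": [975, 955, 943, 953, 971, 979, 988, 1002, 1029, 1069, 1107, 1139, 1154, 1144, 1119, 1089, 1044, 1000, 984, 985, 995, 1015, 995, 963, 946, 936, 929, 923], "ascent_m": 242, "descent_m": 293, "naismith_min": 56}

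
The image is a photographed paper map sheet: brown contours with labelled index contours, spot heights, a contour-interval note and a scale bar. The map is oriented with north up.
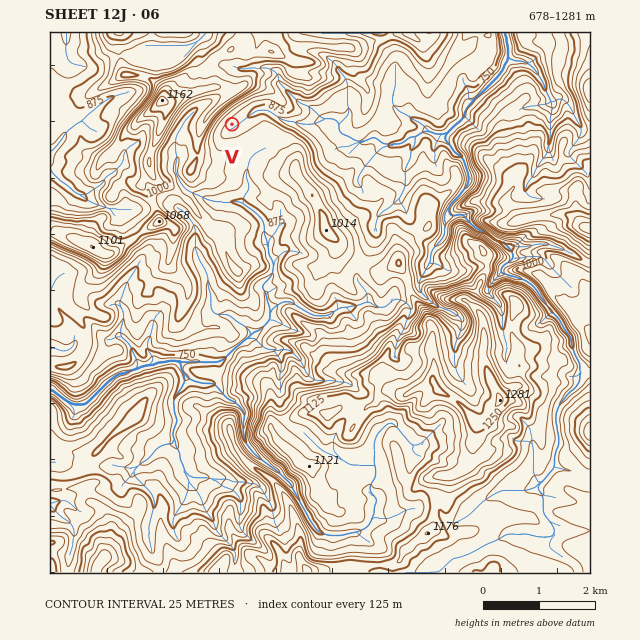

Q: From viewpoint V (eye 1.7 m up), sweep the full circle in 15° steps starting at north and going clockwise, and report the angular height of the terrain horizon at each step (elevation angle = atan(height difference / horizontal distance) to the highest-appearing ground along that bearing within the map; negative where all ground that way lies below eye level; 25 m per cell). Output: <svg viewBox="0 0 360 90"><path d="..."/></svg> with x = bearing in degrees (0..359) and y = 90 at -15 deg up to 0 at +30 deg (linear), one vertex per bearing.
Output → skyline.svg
<svg viewBox="0 0 360 90"><path d="M0 23l15 7 15 13 15 8 15 3 15 6 15-3 15-2 15-3 15 1 15 0 15 0 15 0 15-1 15-1 15-6 15-5 15-8 15-8 15-4 15-3 15-2 15 1 15 2"/></svg>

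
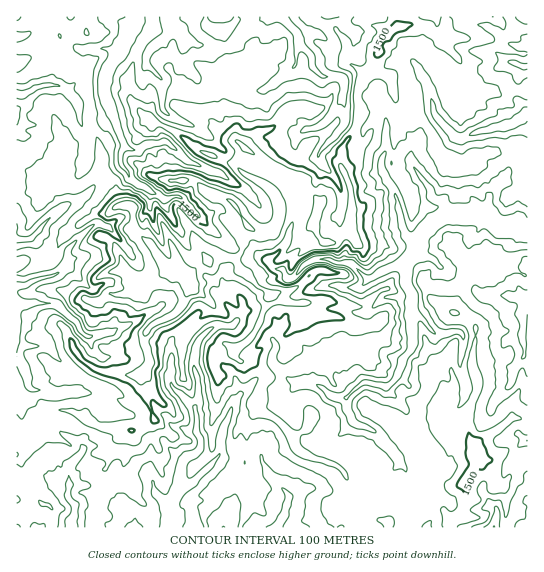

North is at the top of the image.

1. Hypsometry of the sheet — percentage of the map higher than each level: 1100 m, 94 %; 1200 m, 78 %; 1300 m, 53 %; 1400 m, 28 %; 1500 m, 16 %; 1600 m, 9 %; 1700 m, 4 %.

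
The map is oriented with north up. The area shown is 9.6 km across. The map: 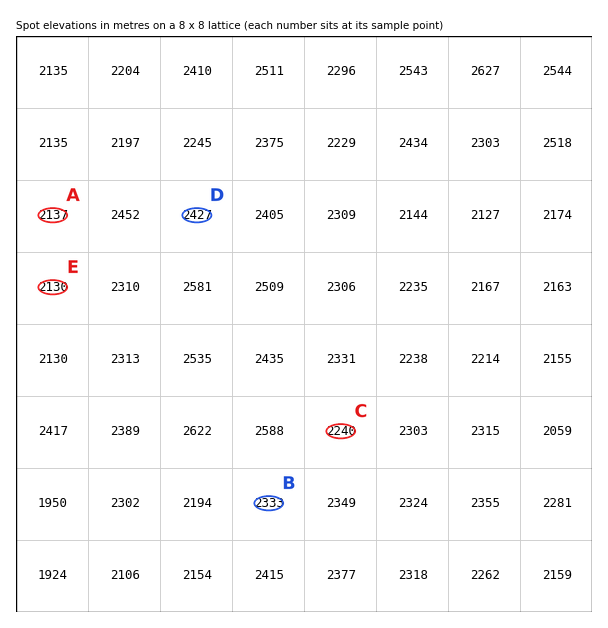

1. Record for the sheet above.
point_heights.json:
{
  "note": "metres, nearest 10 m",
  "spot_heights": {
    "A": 2140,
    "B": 2330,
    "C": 2240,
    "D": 2430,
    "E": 2130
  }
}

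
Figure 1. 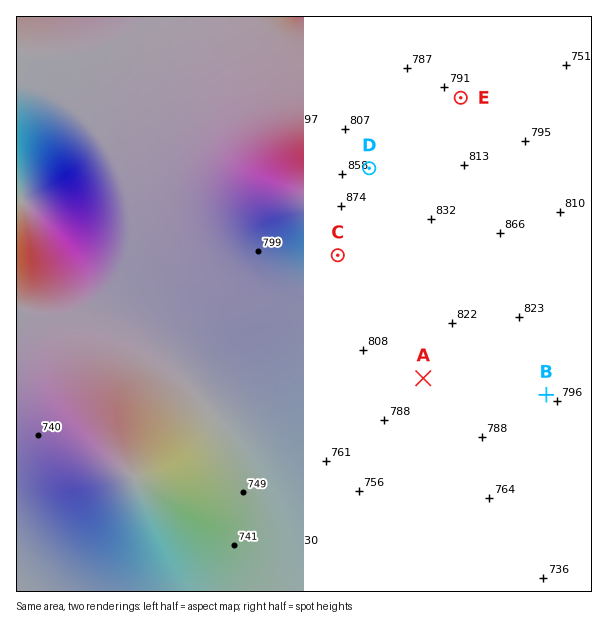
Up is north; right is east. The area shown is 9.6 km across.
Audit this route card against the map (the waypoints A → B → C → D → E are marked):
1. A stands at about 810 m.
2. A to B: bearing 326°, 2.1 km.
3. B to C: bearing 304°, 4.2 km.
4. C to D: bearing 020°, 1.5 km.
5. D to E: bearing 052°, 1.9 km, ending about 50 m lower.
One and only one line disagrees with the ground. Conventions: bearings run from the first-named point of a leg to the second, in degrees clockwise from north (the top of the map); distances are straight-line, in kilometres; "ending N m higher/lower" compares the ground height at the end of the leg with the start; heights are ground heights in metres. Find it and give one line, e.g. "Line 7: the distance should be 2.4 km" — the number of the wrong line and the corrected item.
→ Line 2: the bearing should be 098°.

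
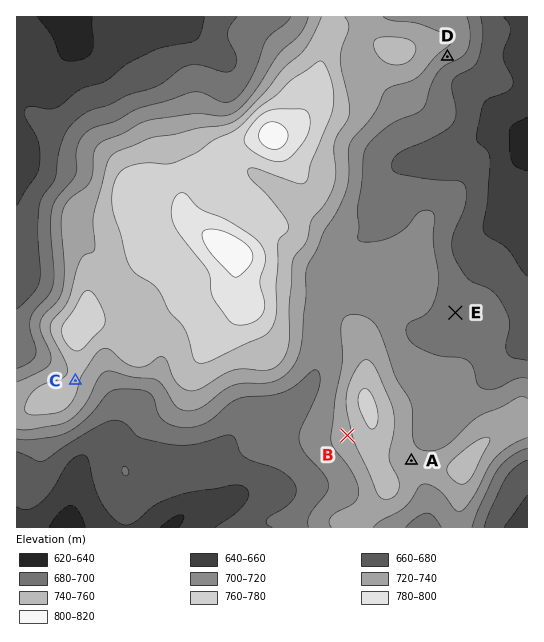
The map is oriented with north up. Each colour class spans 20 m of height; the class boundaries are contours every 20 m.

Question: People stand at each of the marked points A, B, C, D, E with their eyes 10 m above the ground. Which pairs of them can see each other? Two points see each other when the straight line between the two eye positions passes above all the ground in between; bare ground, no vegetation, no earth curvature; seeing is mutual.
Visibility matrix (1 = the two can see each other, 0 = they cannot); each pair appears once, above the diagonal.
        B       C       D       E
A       0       0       1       1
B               1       0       0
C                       0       0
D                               1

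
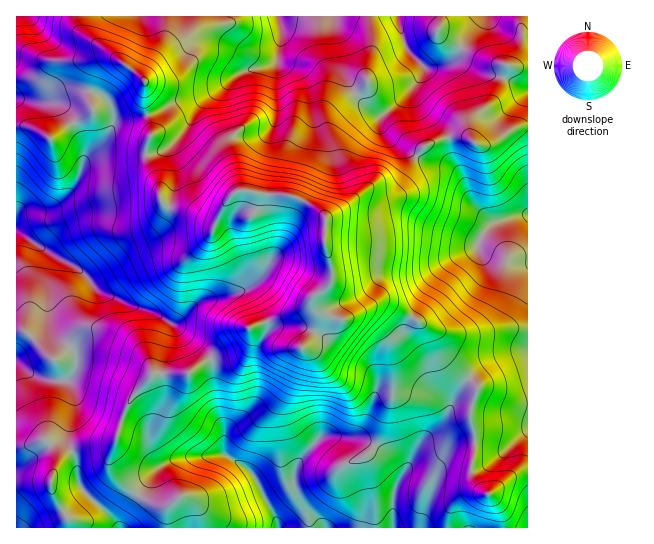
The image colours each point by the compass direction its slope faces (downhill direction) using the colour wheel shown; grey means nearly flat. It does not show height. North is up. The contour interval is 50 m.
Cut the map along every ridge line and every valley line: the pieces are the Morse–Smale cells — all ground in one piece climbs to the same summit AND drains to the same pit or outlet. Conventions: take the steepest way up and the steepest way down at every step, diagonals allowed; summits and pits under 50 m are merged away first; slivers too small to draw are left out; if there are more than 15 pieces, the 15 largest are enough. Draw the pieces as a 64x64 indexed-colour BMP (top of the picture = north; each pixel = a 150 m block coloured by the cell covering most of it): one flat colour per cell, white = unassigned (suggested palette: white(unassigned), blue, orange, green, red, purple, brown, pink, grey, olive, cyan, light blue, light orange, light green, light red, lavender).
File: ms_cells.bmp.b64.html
<image width="64" height="64" href="data:image/bmp;base64,Qk12CAAAAAAAAHYAAAAoAAAAQAAAAEAAAAABAAQAAAAAAAAIAAATCwAAEwsAABAAAAAAAAAA////ALR3HwAOf/8ALKAsACgn1gC9Z5QAS1aMAMJ34wB/f38AIr28AM++FwDox64AeLv/AIrfmACWmP8A1bDFALu7u7qqqqqqqqERERERERERERERERERGIiIiIiIiIAAu7u7qqqqqqqqoREREREREREREREREREYiIiIiIiIgAC7u7uqqqqqqqqhERERERERERERERERERiIiIiIiIgAALu7uqqqqqqqERERERERERERERERERERGIiIiIiIiAAAu7u6qqqqqqEREREREREREREREREREREYiIiIiIiAAAC7u6qqqqqhERERERERERERERERERERERGIiIiIgAAAALu7uqqqqhEREREREREREREREREREREREYiIiIiAAAAAu7u6qqqqERERERERERERERERERERERERGIiIiIAAAAC7u7aqqqoRERERERERERERERERERERERERERiIgAAAALu7tmqqqhEREREREREREREREREREREREREREYiAAAAAZrtmZmZmERERERERERERERERERERERERERERGIADMwBmZmZmZmZhEREREREREREREREREREREREREREREzMzMGZmZmZmZmERERERERERERERERERERERERERERETMzMzZmZmZmZmYRERERERERERERERERERERERERERERMzMzNmZmZmZmZmEREREREREREREREREREREREREREREzMzM2ZmZmZmZmYRERERERERERERERERERERERERERETMzMzZmZmZmZmZmERERERERERERERERERERERERERERMzMzNmZmZmZmZmZhERERERERERERERERERERERERERETMzM2ZmZmZmZmZmERERERERERERERERERERERERERETMzMzZmZmZmZmZmZiIiIRERERERERERERERERERERETMzMzNmZmZmZmZmZmIiIiERERERERERERERERERERETMzMzM2ZmJmZmZmZmIiIiIiERERERERERERERERERETMzMzMzZmIiZmZmZmIiIiIiIiIRERERERERERERERETMzMzMzNmIiImZmZmIiIiIiIiIiERERERERERERERERMzMzMzM2IiIiJmYiIiIiIiIiIiIRERERERERERERERMzMzMzMzIiIiIiIiIiIiIiIiIiIiERERERERERERERMzMzMzMzMiIiIiIiIiIiIiIiIiIiIiIhEREzMRERETMzMzMzMzMyIiIiIiIiIiIiIiIiIiIiIiIhEzMzMRETMzMzMzMzMzIiIiIiIiIiIiIiIiIiIiIiIiIzMzMzMzMzMzMzMzMzMiIiIiIiIiIiIiIiIiIiIiIiIiMzMzMzMzMzMzMzMzMyIiIiIiIiIiIiIiIiIiIiIiIiIjMzMzMzMzMzMzMzMzIiIiIiIiIiIiIiIiIiIiIiIiIiIzMzMzMzMzMzMzMzMiIiIiIiIiIiIiIiIiIiIiIiIiIzMzMzMzMzMzMzMzMyIiIiIiIiIiIiIiIiIiIiIiIiIjMzMzMzMzMzMzMzMzIiIiIiIiIiIiIiIiIiIiIiIiIiMzMzMzMzMzMzMzMzMiIiIiIiIiIiIiIiIiIiIiIiIiIzMzMzMzMzMzMzMzMyIiIiIiIiIiIiIiIiIiIiIiIiIjMzMzMzMzMzMzMzMzIiIiIiIiIiIiIiIiIiIiIiIiIiMzMzMzMzMzMzMzMzMiIiIiIiIiIiIiIiIiIiIiIiIiIzMzMzMzMzMzMzMzMyIiIiIiIiIiIiIiREQiIiIiIiJEMzMzMzMzMzMzMzMzIiIiIiIiIiIiJERERCIiIiIiJERTMzMzMzMzMzMzMzMiIiIiIiIiIiJEREREQiIiIkREREVTMzMzMzMzMzMzMyIiIiIiIiIiIkRERERERERERERERVVTMzMzMzMzMzMzIiIiIiIiIiIiRERERERERERERERVVVVVMzMzMzMzMzMiIiIiIiIiIiRERERERERERERERFVVVVVTMzMzMzMzMyIiIiIiIiIiJEREREREREREREREVVVVVVMzMzMzMzMzIiIiIiIiIiJERERERERERERERERVVVVVVTMzMzMzMzMiIiIiIiIiIkRERERERERERERERFVVVVVVUzMzMzMzMyIiIiIiIiIiJERERERERERERERFVVVVVVVVUzM8zDMzIi/yIiIiIiIkREREREREREREREVVVVVVVVVVVVzMzDP////yIiIiIiRERERERERERERERVVVVVVVVVVVXMzMzP/////yIu7uRERERERERERERERFVVVVVVVVVVVVzMzM//////Ii7u53dERERERERERERERVVVVVVVVVVVVczMz5mZ//8i7u7nd3dEREREREREREREVVVVVVVVVVVVXMzJmZmf/y7u7ud3d3d0REREREREREREVVVVVVVVVVVczMmZmZmZnu7u53d3d3d0RERERERERERFVVVVVVVVVVXMyZmZmZme7u53d3d3d3dEREREREREREVVVVVVVVVVVczJmZmZmZ7u53d3d3d3d3d0RERERERERVVVVVVVVVVVzMmZmZmZmZ53d3d3d3d3d3d0RERERERFVVVVVVVVVd3cyZmZmZmZd3d3d3d3d3d3d3dEREREREVVVVVVVVXd3d3JmZmZmZd3d3d3d3d3d3d3d0RERERERFVVVVVV3d3d3cmZmZmZd3d3d3d3d3d3d3d3RERERERFVVVVVd3d3d3dyZmZmZd3d3d3d3d3d3d3d3dEREREREVVVVVV3d3d3d3JmZmZl3d3d3d3d3d3d3d3d0RERERERVVVVVXd3d3d3c"/>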